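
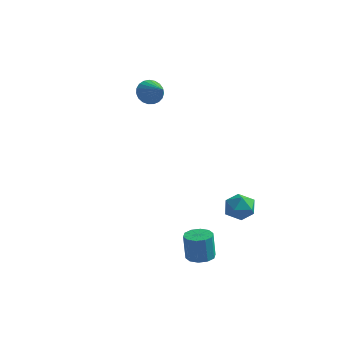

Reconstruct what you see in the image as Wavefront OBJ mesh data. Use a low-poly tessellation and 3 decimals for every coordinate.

v 1.844 3.023 -1.662
v 2.681 3.062 -1.867
v 1.659 2.018 -2.613
v 2.496 2.057 -2.818
v 2.254 1.747 -2.05
v 2.368 2.367 -1.463
v 1.972 2.713 -3.017
v 2.086 3.333 -2.43
v 2.76 2.87 -2.704
v 2.934 2.273 -2.107
v 1.406 2.807 -2.373
v 1.58 2.21 -1.776
v 2.565 -2.31 -3.013
v 3.115 -1.896 -2.96
v 3.024 -1.956 -1.554
v 2.475 -2.37 -1.607
v 2.766 -1.651 -2.972
v 2.675 -1.711 -1.566
v 2.34 -1.658 -3
v 2.249 -1.718 -1.594
v 2.001 -1.914 -3.033
v 1.91 -1.974 -1.627
v 1.877 -2.321 -3.058
v 1.786 -2.381 -1.652
v 2.016 -2.724 -3.066
v 1.925 -2.784 -1.66
v 2.365 -2.969 -3.054
v 2.274 -3.029 -1.648
v 2.791 -2.962 -3.026
v 2.7 -3.022 -1.62
v 3.13 -2.706 -2.993
v 3.039 -2.766 -1.587
v 3.254 -2.299 -2.968
v 3.163 -2.359 -1.562
v -3.584 4.186 3.588
v -3.154 4.297 2.96
v -2.516 3.574 4.212
v -3.098 4.564 3.127
v -3.127 4.766 3.373
v -3.234 4.868 3.657
v -3.403 4.852 3.929
v -3.602 4.72 4.142
v -3.799 4.496 4.259
v -3.958 4.218 4.26
v -4.053 3.935 4.145
v -4.067 3.695 3.934
v -3.997 3.54 3.663
v -3.856 3.496 3.378
v -3.668 3.572 3.131
v -3.466 3.754 2.962
v -3.284 4.01 2.901
f 1 12 6
f 1 6 2
f 1 2 8
f 1 8 11
f 1 11 12
f 2 6 10
f 6 12 5
f 12 11 3
f 11 8 7
f 8 2 9
f 4 10 5
f 4 5 3
f 4 3 7
f 4 7 9
f 4 9 10
f 5 10 6
f 3 5 12
f 7 3 11
f 9 7 8
f 10 9 2
f 14 13 17
f 14 17 15
f 15 17 18
f 15 18 16
f 17 13 19
f 17 19 18
f 18 19 20
f 18 20 16
f 19 13 21
f 19 21 20
f 20 21 22
f 20 22 16
f 21 13 23
f 21 23 22
f 22 23 24
f 22 24 16
f 23 13 25
f 23 25 24
f 24 25 26
f 24 26 16
f 25 13 27
f 25 27 26
f 26 27 28
f 26 28 16
f 27 13 29
f 27 29 28
f 28 29 30
f 28 30 16
f 29 13 31
f 29 31 30
f 30 31 32
f 30 32 16
f 31 13 33
f 31 33 32
f 32 33 34
f 32 34 16
f 33 13 14
f 33 14 34
f 34 14 15
f 34 15 16
f 36 35 38
f 36 38 37
f 38 35 39
f 38 39 37
f 39 35 40
f 39 40 37
f 40 35 41
f 40 41 37
f 41 35 42
f 41 42 37
f 42 35 43
f 42 43 37
f 43 35 44
f 43 44 37
f 44 35 45
f 44 45 37
f 45 35 46
f 45 46 37
f 46 35 47
f 46 47 37
f 47 35 48
f 47 48 37
f 48 35 49
f 48 49 37
f 49 35 50
f 49 50 37
f 50 35 51
f 50 51 37
f 51 35 36
f 51 36 37



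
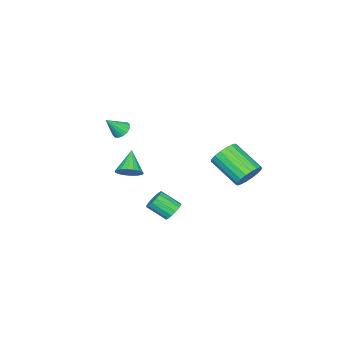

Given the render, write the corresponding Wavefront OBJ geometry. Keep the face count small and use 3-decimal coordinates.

v 3.791 0.735 0.234
v 4.209 0.195 0.335
v 2.909 0.225 1.166
v 4.309 0.399 0.541
v 4.307 0.669 0.687
v 4.203 0.952 0.743
v 4.017 1.192 0.699
v 3.786 1.342 0.562
v 3.556 1.371 0.36
v 3.373 1.274 0.134
v 3.272 1.071 -0.073
v 3.274 0.801 -0.219
v 3.379 0.517 -0.275
v 3.565 0.277 -0.23
v 3.796 0.127 -0.093
v 4.025 0.098 0.108
v -2.883 3.124 -2.549
v -2.065 3.166 -2.323
v -2.258 1.478 -1.306
v -3.077 1.436 -1.531
v -2.238 3.354 -2.045
v -2.432 1.666 -1.028
v -2.54 3.496 -1.866
v -2.733 1.808 -0.849
v -2.909 3.565 -1.822
v -3.103 1.877 -0.805
v -3.273 3.546 -1.922
v -3.467 1.858 -0.905
v -3.56 3.444 -2.147
v -3.754 1.756 -1.129
v -3.713 3.278 -2.45
v -3.907 1.59 -1.433
v -3.702 3.082 -2.774
v -3.895 1.394 -1.757
v -3.528 2.894 -3.052
v -3.722 1.206 -2.035
v -3.227 2.752 -3.231
v -3.42 1.064 -2.214
v -2.857 2.683 -3.275
v -3.051 0.995 -2.258
v -2.493 2.702 -3.175
v -2.687 1.014 -2.158
v -2.206 2.804 -2.951
v -2.4 1.116 -1.933
v -2.053 2.97 -2.647
v -2.247 1.282 -1.63
v 1.695 -1.335 1.451
v 2.094 -1.44 1.088
v 2.385 -1.745 2.329
v 2.142 -1.173 1.175
v 2.07 -0.95 1.336
v 1.898 -0.829 1.528
v 1.671 -0.845 1.699
v 1.45 -0.991 1.804
v 1.295 -1.23 1.814
v 1.248 -1.497 1.727
v 1.32 -1.72 1.566
v 1.492 -1.84 1.374
v 1.719 -1.825 1.203
v 1.94 -1.679 1.098
v 0.598 1 -4.12
v 0.843 0.716 -4.601
v 1.207 -0.224 -3.862
v 0.962 0.06 -3.38
v 1.075 0.897 -4.486
v 1.439 -0.043 -3.746
v 1.179 1.105 -4.272
v 1.543 0.165 -3.533
v 1.128 1.285 -4.018
v 1.492 0.345 -3.279
v 0.934 1.389 -3.791
v 1.298 0.449 -3.052
v 0.651 1.388 -3.652
v 1.014 0.448 -2.913
v 0.353 1.284 -3.638
v 0.717 0.344 -2.899
v 0.121 1.103 -3.754
v 0.485 0.163 -3.014
v 0.017 0.895 -3.967
v 0.381 -0.045 -3.228
v 0.068 0.715 -4.221
v 0.432 -0.225 -3.482
v 0.262 0.611 -4.448
v 0.626 -0.329 -3.709
v 0.546 0.612 -4.587
v 0.909 -0.328 -3.848
f 2 1 4
f 2 4 3
f 4 1 5
f 4 5 3
f 5 1 6
f 5 6 3
f 6 1 7
f 6 7 3
f 7 1 8
f 7 8 3
f 8 1 9
f 8 9 3
f 9 1 10
f 9 10 3
f 10 1 11
f 10 11 3
f 11 1 12
f 11 12 3
f 12 1 13
f 12 13 3
f 13 1 14
f 13 14 3
f 14 1 15
f 14 15 3
f 15 1 16
f 15 16 3
f 16 1 2
f 16 2 3
f 18 17 21
f 18 21 19
f 19 21 22
f 19 22 20
f 21 17 23
f 21 23 22
f 22 23 24
f 22 24 20
f 23 17 25
f 23 25 24
f 24 25 26
f 24 26 20
f 25 17 27
f 25 27 26
f 26 27 28
f 26 28 20
f 27 17 29
f 27 29 28
f 28 29 30
f 28 30 20
f 29 17 31
f 29 31 30
f 30 31 32
f 30 32 20
f 31 17 33
f 31 33 32
f 32 33 34
f 32 34 20
f 33 17 35
f 33 35 34
f 34 35 36
f 34 36 20
f 35 17 37
f 35 37 36
f 36 37 38
f 36 38 20
f 37 17 39
f 37 39 38
f 38 39 40
f 38 40 20
f 39 17 41
f 39 41 40
f 40 41 42
f 40 42 20
f 41 17 43
f 41 43 42
f 42 43 44
f 42 44 20
f 43 17 45
f 43 45 44
f 44 45 46
f 44 46 20
f 45 17 18
f 45 18 46
f 46 18 19
f 46 19 20
f 48 47 50
f 48 50 49
f 50 47 51
f 50 51 49
f 51 47 52
f 51 52 49
f 52 47 53
f 52 53 49
f 53 47 54
f 53 54 49
f 54 47 55
f 54 55 49
f 55 47 56
f 55 56 49
f 56 47 57
f 56 57 49
f 57 47 58
f 57 58 49
f 58 47 59
f 58 59 49
f 59 47 60
f 59 60 49
f 60 47 48
f 60 48 49
f 62 61 65
f 62 65 63
f 63 65 66
f 63 66 64
f 65 61 67
f 65 67 66
f 66 67 68
f 66 68 64
f 67 61 69
f 67 69 68
f 68 69 70
f 68 70 64
f 69 61 71
f 69 71 70
f 70 71 72
f 70 72 64
f 71 61 73
f 71 73 72
f 72 73 74
f 72 74 64
f 73 61 75
f 73 75 74
f 74 75 76
f 74 76 64
f 75 61 77
f 75 77 76
f 76 77 78
f 76 78 64
f 77 61 79
f 77 79 78
f 78 79 80
f 78 80 64
f 79 61 81
f 79 81 80
f 80 81 82
f 80 82 64
f 81 61 83
f 81 83 82
f 82 83 84
f 82 84 64
f 83 61 85
f 83 85 84
f 84 85 86
f 84 86 64
f 85 61 62
f 85 62 86
f 86 62 63
f 86 63 64



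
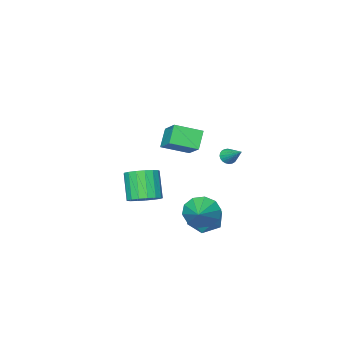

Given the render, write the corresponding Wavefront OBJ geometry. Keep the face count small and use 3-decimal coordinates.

v -1.442 1.534 -4.164
v -0.42 1.233 -4.356
v -1.52 0.407 -2.824
v -0.498 0.106 -3.016
v -0.708 1.097 -2.633
v -0.659 1.794 -3.461
v -1.281 -0.154 -3.719
v -1.232 0.543 -4.547
v -0.32 0.19 -4.081
v 0.034 0.963 -3.411
v -1.974 0.677 -3.769
v -1.62 1.45 -3.099
v 0.978 -0.039 3.255
v 1.462 1.22 4.152
v -0.236 0.795 2.74
v 0.248 2.053 3.638
v 1.652 0.367 2.322
v 2.136 1.625 3.22
v 0.438 1.2 1.808
v 0.922 2.459 2.705
v -0.027 1.645 -2.478
v 0.65 1.328 -3.172
v 1.167 2.715 -1.802
v 0.342 1.823 -3.412
v -0.107 2.25 -3.295
v -0.526 2.445 -2.866
v -0.753 2.335 -2.288
v -0.704 1.961 -1.783
v -0.395 1.466 -1.544
v 0.054 1.039 -1.661
v 0.472 0.844 -2.09
v 0.7 0.954 -2.667
v 0.351 -2.447 -3.075
v 1.256 -2.421 -2.755
v 0.734 -3.287 -1.206
v -0.171 -3.313 -1.525
v 1.072 -2.03 -2.598
v 0.551 -2.896 -1.049
v 0.724 -1.734 -2.55
v 0.202 -2.601 -1.001
v 0.29 -1.602 -2.623
v -0.232 -2.468 -1.074
v -0.131 -1.663 -2.798
v -0.652 -2.53 -1.249
v -0.44 -1.904 -3.037
v -0.962 -2.771 -1.488
v -0.569 -2.269 -3.285
v -1.09 -3.136 -1.736
v -0.487 -2.675 -3.484
v -1.008 -3.542 -1.935
v -0.213 -3.029 -3.59
v -0.734 -3.895 -2.041
v 0.19 -3.249 -3.577
v -0.331 -4.115 -2.028
v 0.63 -3.285 -3.45
v 0.109 -4.152 -1.9
v 1.006 -3.13 -3.236
v 0.485 -3.996 -1.687
v 1.232 -2.817 -2.985
v 0.71 -3.684 -1.436
v -2.321 1.127 0.634
v -1.851 0.971 0.754
v -2.139 2.313 1.466
v -1.815 1.08 0.591
v -1.857 1.196 0.434
v -1.97 1.301 0.309
v -2.136 1.38 0.232
v -2.33 1.421 0.217
v -2.523 1.416 0.266
v -2.685 1.368 0.37
v -2.792 1.283 0.515
v -2.827 1.174 0.678
v -2.785 1.058 0.834
v -2.673 0.953 0.96
v -2.507 0.874 1.036
v -2.313 0.833 1.051
v -2.12 0.838 1.003
v -1.957 0.886 0.898
f 1 12 6
f 1 6 2
f 1 2 8
f 1 8 11
f 1 11 12
f 2 6 10
f 6 12 5
f 12 11 3
f 11 8 7
f 8 2 9
f 4 10 5
f 4 5 3
f 4 3 7
f 4 7 9
f 4 9 10
f 5 10 6
f 3 5 12
f 7 3 11
f 9 7 8
f 10 9 2
f 14 16 13
f 17 14 13
f 13 16 15
f 15 17 13
f 14 20 16
f 18 14 17
f 18 20 14
f 16 20 15
f 19 17 15
f 15 20 19
f 19 18 17
f 20 18 19
f 22 21 24
f 22 24 23
f 24 21 25
f 24 25 23
f 25 21 26
f 25 26 23
f 26 21 27
f 26 27 23
f 27 21 28
f 27 28 23
f 28 21 29
f 28 29 23
f 29 21 30
f 29 30 23
f 30 21 31
f 30 31 23
f 31 21 32
f 31 32 23
f 32 21 22
f 32 22 23
f 34 33 37
f 34 37 35
f 35 37 38
f 35 38 36
f 37 33 39
f 37 39 38
f 38 39 40
f 38 40 36
f 39 33 41
f 39 41 40
f 40 41 42
f 40 42 36
f 41 33 43
f 41 43 42
f 42 43 44
f 42 44 36
f 43 33 45
f 43 45 44
f 44 45 46
f 44 46 36
f 45 33 47
f 45 47 46
f 46 47 48
f 46 48 36
f 47 33 49
f 47 49 48
f 48 49 50
f 48 50 36
f 49 33 51
f 49 51 50
f 50 51 52
f 50 52 36
f 51 33 53
f 51 53 52
f 52 53 54
f 52 54 36
f 53 33 55
f 53 55 54
f 54 55 56
f 54 56 36
f 55 33 57
f 55 57 56
f 56 57 58
f 56 58 36
f 57 33 59
f 57 59 58
f 58 59 60
f 58 60 36
f 59 33 34
f 59 34 60
f 60 34 35
f 60 35 36
f 62 61 64
f 62 64 63
f 64 61 65
f 64 65 63
f 65 61 66
f 65 66 63
f 66 61 67
f 66 67 63
f 67 61 68
f 67 68 63
f 68 61 69
f 68 69 63
f 69 61 70
f 69 70 63
f 70 61 71
f 70 71 63
f 71 61 72
f 71 72 63
f 72 61 73
f 72 73 63
f 73 61 74
f 73 74 63
f 74 61 75
f 74 75 63
f 75 61 76
f 75 76 63
f 76 61 77
f 76 77 63
f 77 61 78
f 77 78 63
f 78 61 62
f 78 62 63



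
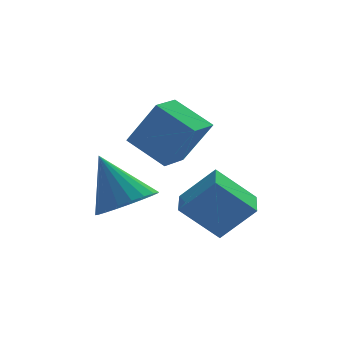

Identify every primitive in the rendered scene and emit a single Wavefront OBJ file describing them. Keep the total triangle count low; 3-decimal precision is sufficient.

v -0.084 -1.279 -1.664
v 0.969 -1.551 -0.517
v 0.15 -0.034 -1.584
v 1.203 -0.305 -0.438
v 1.137 -1.435 -2.822
v 2.19 -1.706 -1.676
v 1.371 -0.189 -2.743
v 2.424 -0.461 -1.596
v -1.374 0.342 -1.945
v -0.635 -0.156 -1.371
v -2.126 1.218 -0.215
v -0.432 0.221 -1.474
v -0.392 0.619 -1.659
v -0.522 0.97 -1.893
v -0.799 1.211 -2.136
v -1.175 1.303 -2.346
v -1.586 1.228 -2.486
v -1.961 1 -2.533
v -2.233 0.658 -2.479
v -2.358 0.261 -2.332
v -2.312 -0.121 -2.118
v -2.104 -0.424 -1.874
v -1.77 -0.594 -1.643
v -1.367 -0.603 -1.463
v -0.966 -0.448 -1.367
v -0.35 -0.386 -0.185
v -1.371 0.483 0.632
v 0.361 0.538 -0.279
v -0.659 1.407 0.538
v 0.479 -0.867 1.362
v -0.541 0.002 2.179
v 1.191 0.057 1.268
v 0.17 0.926 2.085
f 2 4 1
f 5 2 1
f 1 4 3
f 3 5 1
f 2 8 4
f 6 2 5
f 6 8 2
f 4 8 3
f 7 5 3
f 3 8 7
f 7 6 5
f 8 6 7
f 10 9 12
f 10 12 11
f 12 9 13
f 12 13 11
f 13 9 14
f 13 14 11
f 14 9 15
f 14 15 11
f 15 9 16
f 15 16 11
f 16 9 17
f 16 17 11
f 17 9 18
f 17 18 11
f 18 9 19
f 18 19 11
f 19 9 20
f 19 20 11
f 20 9 21
f 20 21 11
f 21 9 22
f 21 22 11
f 22 9 23
f 22 23 11
f 23 9 24
f 23 24 11
f 24 9 25
f 24 25 11
f 25 9 10
f 25 10 11
f 27 29 26
f 30 27 26
f 26 29 28
f 28 30 26
f 27 33 29
f 31 27 30
f 31 33 27
f 29 33 28
f 32 30 28
f 28 33 32
f 32 31 30
f 33 31 32



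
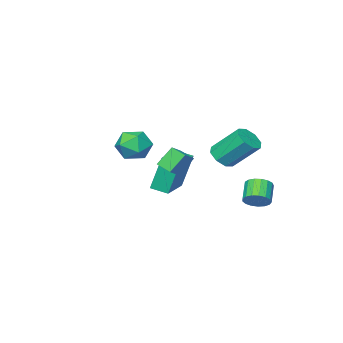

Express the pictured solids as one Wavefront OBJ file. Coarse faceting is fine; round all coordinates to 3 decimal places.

v -1.277 2.443 3.064
v -0.6 2.829 3.066
v -1.285 4.023 4.419
v -1.963 3.637 4.416
v -0.989 3.053 2.672
v -1.674 4.246 4.025
v -1.547 2.919 2.507
v -2.232 4.113 3.86
v -1.947 2.506 2.669
v -2.632 3.7 4.021
v -1.955 2.057 3.061
v -2.64 3.251 4.414
v -1.566 1.834 3.455
v -2.251 3.027 4.808
v -1.008 1.967 3.62
v -1.693 3.161 4.973
v -0.608 2.38 3.459
v -1.293 3.574 4.811
v 2.591 3.032 3.399
v 1.918 3.281 4.361
v 2.458 3.817 3.103
v 1.785 4.066 4.064
v 3.355 3.334 3.856
v 2.682 3.583 4.817
v 3.222 4.119 3.559
v 2.549 4.368 4.521
v 0.573 -1.584 2.655
v 1.142 -2.351 3.069
v -0.762 -2.609 2.591
v -0.193 -3.376 3.005
v -0.45 -2.549 3.582
v 0.375 -1.915 3.622
v 0.005 -3.045 2.038
v 0.83 -2.411 2.078
v 0.791 -3.254 2.688
v 0.51 -2.947 3.642
v -0.13 -2.013 2.018
v -0.411 -1.706 2.972
v -3.015 -2.692 -0.713
v -3.47 -2.318 1.345
v -1.22 -1.561 -0.522
v -1.675 -1.187 1.536
v -2.525 -3.513 -0.456
v -2.98 -3.139 1.602
v -0.73 -2.382 -0.265
v -1.185 -2.008 1.793
v -2.206 3.922 0.369
v -1.641 3.792 0.761
v -2.309 3.188 1.524
v -2.874 3.318 1.131
v -1.76 4.08 0.885
v -2.428 3.476 1.647
v -1.981 4.331 0.89
v -2.649 3.727 1.653
v -2.254 4.489 0.776
v -2.922 3.885 1.539
v -2.515 4.517 0.569
v -3.184 3.913 1.331
v -2.706 4.409 0.316
v -3.375 3.805 1.078
v -2.782 4.189 0.075
v -3.451 3.585 0.837
v -2.726 3.908 -0.099
v -3.395 3.304 0.663
v -2.551 3.63 -0.165
v -3.22 3.026 0.597
v -2.297 3.419 -0.109
v -2.965 2.815 0.653
v -2.022 3.323 0.056
v -2.69 2.719 0.818
v -1.789 3.365 0.293
v -2.457 2.761 1.056
v -1.651 3.534 0.548
v -2.32 2.93 1.31
f 2 1 5
f 2 5 3
f 3 5 6
f 3 6 4
f 5 1 7
f 5 7 6
f 6 7 8
f 6 8 4
f 7 1 9
f 7 9 8
f 8 9 10
f 8 10 4
f 9 1 11
f 9 11 10
f 10 11 12
f 10 12 4
f 11 1 13
f 11 13 12
f 12 13 14
f 12 14 4
f 13 1 15
f 13 15 14
f 14 15 16
f 14 16 4
f 15 1 17
f 15 17 16
f 16 17 18
f 16 18 4
f 17 1 2
f 17 2 18
f 18 2 3
f 18 3 4
f 20 22 19
f 23 20 19
f 19 22 21
f 21 23 19
f 20 26 22
f 24 20 23
f 24 26 20
f 22 26 21
f 25 23 21
f 21 26 25
f 25 24 23
f 26 24 25
f 27 38 32
f 27 32 28
f 27 28 34
f 27 34 37
f 27 37 38
f 28 32 36
f 32 38 31
f 38 37 29
f 37 34 33
f 34 28 35
f 30 36 31
f 30 31 29
f 30 29 33
f 30 33 35
f 30 35 36
f 31 36 32
f 29 31 38
f 33 29 37
f 35 33 34
f 36 35 28
f 40 42 39
f 43 40 39
f 39 42 41
f 41 43 39
f 40 46 42
f 44 40 43
f 44 46 40
f 42 46 41
f 45 43 41
f 41 46 45
f 45 44 43
f 46 44 45
f 48 47 51
f 48 51 49
f 49 51 52
f 49 52 50
f 51 47 53
f 51 53 52
f 52 53 54
f 52 54 50
f 53 47 55
f 53 55 54
f 54 55 56
f 54 56 50
f 55 47 57
f 55 57 56
f 56 57 58
f 56 58 50
f 57 47 59
f 57 59 58
f 58 59 60
f 58 60 50
f 59 47 61
f 59 61 60
f 60 61 62
f 60 62 50
f 61 47 63
f 61 63 62
f 62 63 64
f 62 64 50
f 63 47 65
f 63 65 64
f 64 65 66
f 64 66 50
f 65 47 67
f 65 67 66
f 66 67 68
f 66 68 50
f 67 47 69
f 67 69 68
f 68 69 70
f 68 70 50
f 69 47 71
f 69 71 70
f 70 71 72
f 70 72 50
f 71 47 73
f 71 73 72
f 72 73 74
f 72 74 50
f 73 47 48
f 73 48 74
f 74 48 49
f 74 49 50



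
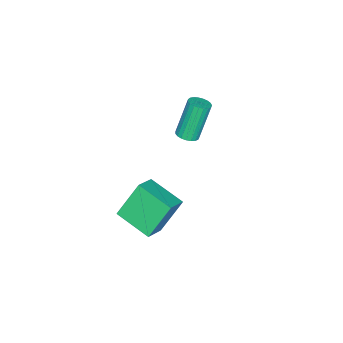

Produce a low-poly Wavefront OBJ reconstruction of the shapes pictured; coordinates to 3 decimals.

v 2.872 -0.768 -1.026
v 3.872 -0.79 -0.478
v 3.166 0.86 -1.497
v 4.166 0.838 -0.949
v 3.694 -1.358 -2.551
v 4.694 -1.38 -2.003
v 3.988 0.27 -3.022
v 4.988 0.248 -2.474
v -0.774 -1.014 -1.444
v -0.284 -1.041 -1.244
v -0.996 -0.812 0.525
v -1.486 -0.786 0.324
v -0.307 -0.825 -1.281
v -1.019 -0.596 0.488
v -0.411 -0.641 -1.346
v -1.122 -0.413 0.422
v -0.577 -0.523 -1.428
v -1.288 -0.294 0.34
v -0.777 -0.489 -1.513
v -1.489 -0.26 0.255
v -0.977 -0.546 -1.587
v -1.689 -0.317 0.182
v -1.142 -0.684 -1.635
v -1.854 -0.455 0.134
v -1.243 -0.879 -1.651
v -1.955 -0.651 0.118
v -1.263 -1.098 -1.63
v -1.975 -0.869 0.138
v -1.199 -1.302 -1.578
v -1.91 -1.073 0.191
v -1.061 -1.456 -1.503
v -1.773 -1.228 0.266
v -0.873 -1.534 -1.417
v -1.585 -1.306 0.352
v -0.669 -1.522 -1.336
v -1.38 -1.294 0.432
v -0.482 -1.423 -1.274
v -1.194 -1.194 0.494
v -0.346 -1.252 -1.241
v -1.058 -1.024 0.527
f 2 4 1
f 5 2 1
f 1 4 3
f 3 5 1
f 2 8 4
f 6 2 5
f 6 8 2
f 4 8 3
f 7 5 3
f 3 8 7
f 7 6 5
f 8 6 7
f 10 9 13
f 10 13 11
f 11 13 14
f 11 14 12
f 13 9 15
f 13 15 14
f 14 15 16
f 14 16 12
f 15 9 17
f 15 17 16
f 16 17 18
f 16 18 12
f 17 9 19
f 17 19 18
f 18 19 20
f 18 20 12
f 19 9 21
f 19 21 20
f 20 21 22
f 20 22 12
f 21 9 23
f 21 23 22
f 22 23 24
f 22 24 12
f 23 9 25
f 23 25 24
f 24 25 26
f 24 26 12
f 25 9 27
f 25 27 26
f 26 27 28
f 26 28 12
f 27 9 29
f 27 29 28
f 28 29 30
f 28 30 12
f 29 9 31
f 29 31 30
f 30 31 32
f 30 32 12
f 31 9 33
f 31 33 32
f 32 33 34
f 32 34 12
f 33 9 35
f 33 35 34
f 34 35 36
f 34 36 12
f 35 9 37
f 35 37 36
f 36 37 38
f 36 38 12
f 37 9 39
f 37 39 38
f 38 39 40
f 38 40 12
f 39 9 10
f 39 10 40
f 40 10 11
f 40 11 12



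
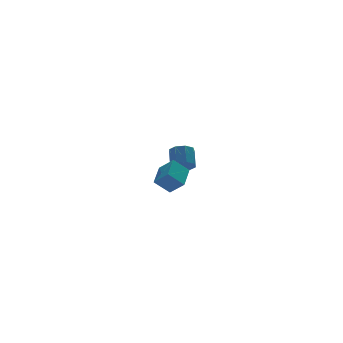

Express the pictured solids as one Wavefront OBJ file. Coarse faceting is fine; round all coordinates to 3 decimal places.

v -4.19 -4.161 1.818
v -5.018 -3.924 2.611
v -3.345 -3.051 2.369
v -4.172 -2.814 3.162
v -3.708 -4.886 2.538
v -4.535 -4.649 3.331
v -2.862 -3.776 3.089
v -3.69 -3.539 3.882
v 0.057 2.916 0.765
v 0.604 3.18 0.308
v 0.969 4.068 1.257
v 0.423 3.804 1.715
v 0.1 3.462 0.238
v 0.465 4.35 1.188
v -0.429 3.424 0.478
v -0.063 4.312 1.427
v -0.673 3.089 0.886
v -0.307 3.976 1.835
v -0.489 2.652 1.223
v -0.124 3.54 2.172
v 0.015 2.37 1.292
v 0.38 3.258 2.242
v 0.543 2.408 1.053
v 0.909 3.296 2.002
v 0.787 2.744 0.645
v 1.153 3.631 1.594
f 2 4 1
f 5 2 1
f 1 4 3
f 3 5 1
f 2 8 4
f 6 2 5
f 6 8 2
f 4 8 3
f 7 5 3
f 3 8 7
f 7 6 5
f 8 6 7
f 10 9 13
f 10 13 11
f 11 13 14
f 11 14 12
f 13 9 15
f 13 15 14
f 14 15 16
f 14 16 12
f 15 9 17
f 15 17 16
f 16 17 18
f 16 18 12
f 17 9 19
f 17 19 18
f 18 19 20
f 18 20 12
f 19 9 21
f 19 21 20
f 20 21 22
f 20 22 12
f 21 9 23
f 21 23 22
f 22 23 24
f 22 24 12
f 23 9 25
f 23 25 24
f 24 25 26
f 24 26 12
f 25 9 10
f 25 10 26
f 26 10 11
f 26 11 12



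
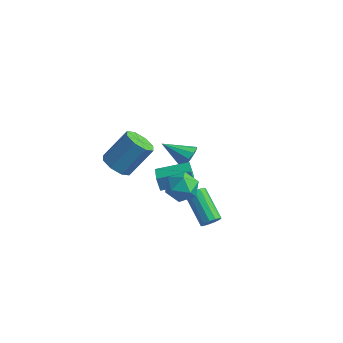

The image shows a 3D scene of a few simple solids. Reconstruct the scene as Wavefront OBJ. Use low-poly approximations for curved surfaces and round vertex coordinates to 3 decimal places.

v 3.883 -1.723 -1.222
v 4.182 -1.786 -0.752
v 2.736 -1.02 0.271
v 2.437 -0.957 -0.198
v 4.253 -1.5 -0.865
v 2.807 -0.734 0.158
v 4.207 -1.285 -1.092
v 2.761 -0.519 -0.068
v 4.058 -1.209 -1.359
v 2.612 -0.443 -0.336
v 3.853 -1.296 -1.583
v 2.408 -0.53 -0.56
v 3.658 -1.519 -1.692
v 2.212 -0.753 -0.669
v 3.534 -1.806 -1.652
v 2.088 -1.04 -0.629
v 3.521 -2.067 -1.475
v 2.075 -1.301 -0.452
v 3.623 -2.219 -1.218
v 2.177 -1.453 -0.194
v 3.807 -2.213 -0.962
v 2.361 -1.447 0.062
v 4.015 -2.052 -0.788
v 2.57 -1.286 0.235
v 3.237 -2.425 2.135
v 3.865 -3.075 1.991
v 2.455 -3.365 2.969
v 3.083 -4.015 2.825
v 3.288 -3.286 3.338
v 3.772 -2.705 2.823
v 2.548 -3.735 2.137
v 3.032 -3.154 1.622
v 3.439 -3.884 1.993
v 3.896 -3.607 2.735
v 2.424 -2.833 2.225
v 2.881 -2.556 2.967
v -2.415 -0.898 -0.706
v -1.968 -0.39 -1.298
v -1.257 0.747 0.213
v -1.705 0.238 0.806
v -2.604 -0.155 -1.176
v -1.893 0.982 0.335
v -3.129 -0.355 -0.779
v -2.419 0.782 0.733
v -3.236 -0.874 -0.338
v -2.526 0.263 1.173
v -2.863 -1.407 -0.113
v -2.152 -0.27 1.398
v -2.227 -1.642 -0.235
v -1.516 -0.505 1.276
v -1.701 -1.442 -0.633
v -0.991 -0.305 0.879
v -1.594 -0.923 -1.073
v -0.884 0.214 0.438
v -0.987 3.691 -2.952
v -0.595 3.596 -2.273
v -2.453 3.249 -2.168
v -0.747 4.059 -2.296
v -0.99 4.382 -2.569
v -1.233 4.441 -2.989
v -1.381 4.213 -3.395
v -1.379 3.786 -3.631
v -1.227 3.322 -3.608
v -0.984 2.999 -3.335
v -0.741 2.941 -2.915
v -0.593 3.168 -2.509
v 0.348 -1.074 -0.341
v 0.089 -1.04 0.447
v 1.647 0.052 0.038
v 1.388 0.086 0.826
v 1.012 -1.926 -0.086
v 0.753 -1.892 0.702
v 2.311 -0.8 0.293
v 2.052 -0.766 1.081
f 2 1 5
f 2 5 3
f 3 5 6
f 3 6 4
f 5 1 7
f 5 7 6
f 6 7 8
f 6 8 4
f 7 1 9
f 7 9 8
f 8 9 10
f 8 10 4
f 9 1 11
f 9 11 10
f 10 11 12
f 10 12 4
f 11 1 13
f 11 13 12
f 12 13 14
f 12 14 4
f 13 1 15
f 13 15 14
f 14 15 16
f 14 16 4
f 15 1 17
f 15 17 16
f 16 17 18
f 16 18 4
f 17 1 19
f 17 19 18
f 18 19 20
f 18 20 4
f 19 1 21
f 19 21 20
f 20 21 22
f 20 22 4
f 21 1 23
f 21 23 22
f 22 23 24
f 22 24 4
f 23 1 2
f 23 2 24
f 24 2 3
f 24 3 4
f 25 36 30
f 25 30 26
f 25 26 32
f 25 32 35
f 25 35 36
f 26 30 34
f 30 36 29
f 36 35 27
f 35 32 31
f 32 26 33
f 28 34 29
f 28 29 27
f 28 27 31
f 28 31 33
f 28 33 34
f 29 34 30
f 27 29 36
f 31 27 35
f 33 31 32
f 34 33 26
f 38 37 41
f 38 41 39
f 39 41 42
f 39 42 40
f 41 37 43
f 41 43 42
f 42 43 44
f 42 44 40
f 43 37 45
f 43 45 44
f 44 45 46
f 44 46 40
f 45 37 47
f 45 47 46
f 46 47 48
f 46 48 40
f 47 37 49
f 47 49 48
f 48 49 50
f 48 50 40
f 49 37 51
f 49 51 50
f 50 51 52
f 50 52 40
f 51 37 53
f 51 53 52
f 52 53 54
f 52 54 40
f 53 37 38
f 53 38 54
f 54 38 39
f 54 39 40
f 56 55 58
f 56 58 57
f 58 55 59
f 58 59 57
f 59 55 60
f 59 60 57
f 60 55 61
f 60 61 57
f 61 55 62
f 61 62 57
f 62 55 63
f 62 63 57
f 63 55 64
f 63 64 57
f 64 55 65
f 64 65 57
f 65 55 66
f 65 66 57
f 66 55 56
f 66 56 57
f 68 70 67
f 71 68 67
f 67 70 69
f 69 71 67
f 68 74 70
f 72 68 71
f 72 74 68
f 70 74 69
f 73 71 69
f 69 74 73
f 73 72 71
f 74 72 73



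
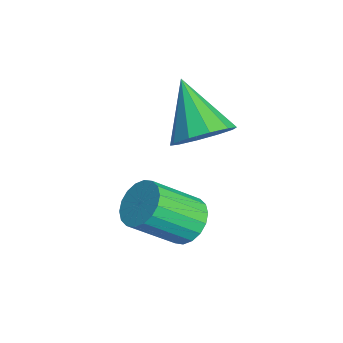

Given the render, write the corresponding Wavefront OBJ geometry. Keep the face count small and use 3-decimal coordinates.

v 0.383 -1.743 0.868
v 0.771 -1.231 1.424
v -0.923 -2.017 2.032
v 0.448 -0.938 1.131
v 0.101 -0.952 0.737
v -0.139 -1.269 0.394
v -0.179 -1.767 0.231
v -0.005 -2.256 0.312
v 0.318 -2.549 0.606
v 0.665 -2.534 0.999
v 0.905 -2.218 1.343
v 0.945 -1.72 1.505
v 1.314 -2.331 -1.487
v 1.83 -1.992 -1.157
v 1.942 -3.19 -0.103
v 1.426 -3.529 -0.433
v 1.575 -1.888 -1.012
v 1.687 -3.086 0.043
v 1.268 -1.872 -0.961
v 1.38 -3.07 0.094
v 0.97 -1.947 -1.014
v 1.082 -3.145 0.041
v 0.74 -2.097 -1.161
v 0.853 -3.296 -0.106
v 0.624 -2.294 -1.372
v 0.737 -3.493 -0.318
v 0.645 -2.499 -1.606
v 0.757 -3.697 -0.552
v 0.798 -2.67 -1.817
v 0.91 -3.868 -0.763
v 1.053 -2.774 -1.963
v 1.165 -3.972 -0.908
v 1.36 -2.79 -2.014
v 1.472 -3.988 -0.959
v 1.658 -2.715 -1.961
v 1.77 -3.913 -0.906
v 1.887 -2.564 -1.814
v 2 -3.763 -0.759
v 2.003 -2.367 -1.602
v 2.116 -3.566 -0.548
v 1.983 -2.163 -1.368
v 2.095 -3.361 -0.314
f 2 1 4
f 2 4 3
f 4 1 5
f 4 5 3
f 5 1 6
f 5 6 3
f 6 1 7
f 6 7 3
f 7 1 8
f 7 8 3
f 8 1 9
f 8 9 3
f 9 1 10
f 9 10 3
f 10 1 11
f 10 11 3
f 11 1 12
f 11 12 3
f 12 1 2
f 12 2 3
f 14 13 17
f 14 17 15
f 15 17 18
f 15 18 16
f 17 13 19
f 17 19 18
f 18 19 20
f 18 20 16
f 19 13 21
f 19 21 20
f 20 21 22
f 20 22 16
f 21 13 23
f 21 23 22
f 22 23 24
f 22 24 16
f 23 13 25
f 23 25 24
f 24 25 26
f 24 26 16
f 25 13 27
f 25 27 26
f 26 27 28
f 26 28 16
f 27 13 29
f 27 29 28
f 28 29 30
f 28 30 16
f 29 13 31
f 29 31 30
f 30 31 32
f 30 32 16
f 31 13 33
f 31 33 32
f 32 33 34
f 32 34 16
f 33 13 35
f 33 35 34
f 34 35 36
f 34 36 16
f 35 13 37
f 35 37 36
f 36 37 38
f 36 38 16
f 37 13 39
f 37 39 38
f 38 39 40
f 38 40 16
f 39 13 41
f 39 41 40
f 40 41 42
f 40 42 16
f 41 13 14
f 41 14 42
f 42 14 15
f 42 15 16



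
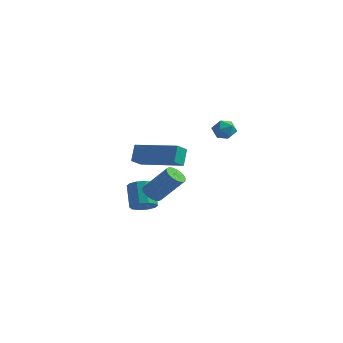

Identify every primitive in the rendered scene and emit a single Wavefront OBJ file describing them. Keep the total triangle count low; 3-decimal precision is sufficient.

v -0.91 4.509 2.731
v -0.321 4.274 2.823
v -1.319 3.606 3.037
v -0.73 3.371 3.129
v -0.955 3.831 3.515
v -0.702 4.389 3.325
v -0.938 3.491 2.535
v -0.685 4.049 2.345
v -0.338 3.644 2.702
v -0.348 3.855 3.307
v -1.292 4.025 2.553
v -1.302 4.236 3.158
v -1.869 -0.641 0.203
v -1.488 -0.961 -0.031
v -0.41 -0.639 1.282
v -0.791 -0.319 1.517
v -1.44 -0.741 -0.125
v -0.361 -0.418 1.188
v -1.476 -0.5 -0.154
v -0.397 -0.178 1.159
v -1.59 -0.288 -0.113
v -0.511 0.034 1.201
v -1.76 -0.146 -0.008
v -0.681 0.177 1.305
v -1.951 -0.101 0.138
v -0.872 0.221 1.451
v -2.126 -0.164 0.297
v -1.047 0.158 1.61
v -2.25 -0.321 0.438
v -1.172 0.001 1.751
v -2.299 -0.542 0.532
v -1.22 -0.219 1.845
v -2.263 -0.782 0.561
v -1.184 -0.46 1.874
v -2.149 -0.994 0.519
v -1.07 -0.672 1.833
v -1.979 -1.137 0.415
v -0.9 -0.814 1.728
v -1.788 -1.181 0.269
v -0.709 -0.859 1.582
v -1.613 -1.118 0.11
v -0.534 -0.796 1.423
v -1.355 -3.08 3.193
v -1.503 -2.576 3.961
v -1.306 -2.399 2.757
v -1.453 -1.896 3.525
v 0.793 -3.004 3.555
v 0.646 -2.501 4.323
v 0.843 -2.324 3.119
v 0.695 -1.82 3.887
v -2.556 -0.271 -0.902
v -2.134 -0.529 -0.48
v -2.723 0.154 0.525
v -3.144 0.411 0.102
v -1.976 -0.187 -0.62
v -2.565 0.496 0.385
v -2.04 0.123 -0.868
v -2.629 0.806 0.137
v -2.301 0.282 -1.129
v -2.889 0.965 -0.124
v -2.659 0.23 -1.303
v -3.248 0.913 -0.299
v -2.977 -0.014 -1.325
v -3.566 0.669 -0.32
v -3.135 -0.356 -1.185
v -3.724 0.327 -0.18
v -3.071 -0.666 -0.937
v -3.66 0.017 0.068
v -2.811 -0.825 -0.676
v -3.399 -0.142 0.329
v -2.452 -0.773 -0.501
v -3.041 -0.09 0.503
f 1 12 6
f 1 6 2
f 1 2 8
f 1 8 11
f 1 11 12
f 2 6 10
f 6 12 5
f 12 11 3
f 11 8 7
f 8 2 9
f 4 10 5
f 4 5 3
f 4 3 7
f 4 7 9
f 4 9 10
f 5 10 6
f 3 5 12
f 7 3 11
f 9 7 8
f 10 9 2
f 14 13 17
f 14 17 15
f 15 17 18
f 15 18 16
f 17 13 19
f 17 19 18
f 18 19 20
f 18 20 16
f 19 13 21
f 19 21 20
f 20 21 22
f 20 22 16
f 21 13 23
f 21 23 22
f 22 23 24
f 22 24 16
f 23 13 25
f 23 25 24
f 24 25 26
f 24 26 16
f 25 13 27
f 25 27 26
f 26 27 28
f 26 28 16
f 27 13 29
f 27 29 28
f 28 29 30
f 28 30 16
f 29 13 31
f 29 31 30
f 30 31 32
f 30 32 16
f 31 13 33
f 31 33 32
f 32 33 34
f 32 34 16
f 33 13 35
f 33 35 34
f 34 35 36
f 34 36 16
f 35 13 37
f 35 37 36
f 36 37 38
f 36 38 16
f 37 13 39
f 37 39 38
f 38 39 40
f 38 40 16
f 39 13 41
f 39 41 40
f 40 41 42
f 40 42 16
f 41 13 14
f 41 14 42
f 42 14 15
f 42 15 16
f 44 46 43
f 47 44 43
f 43 46 45
f 45 47 43
f 44 50 46
f 48 44 47
f 48 50 44
f 46 50 45
f 49 47 45
f 45 50 49
f 49 48 47
f 50 48 49
f 52 51 55
f 52 55 53
f 53 55 56
f 53 56 54
f 55 51 57
f 55 57 56
f 56 57 58
f 56 58 54
f 57 51 59
f 57 59 58
f 58 59 60
f 58 60 54
f 59 51 61
f 59 61 60
f 60 61 62
f 60 62 54
f 61 51 63
f 61 63 62
f 62 63 64
f 62 64 54
f 63 51 65
f 63 65 64
f 64 65 66
f 64 66 54
f 65 51 67
f 65 67 66
f 66 67 68
f 66 68 54
f 67 51 69
f 67 69 68
f 68 69 70
f 68 70 54
f 69 51 71
f 69 71 70
f 70 71 72
f 70 72 54
f 71 51 52
f 71 52 72
f 72 52 53
f 72 53 54



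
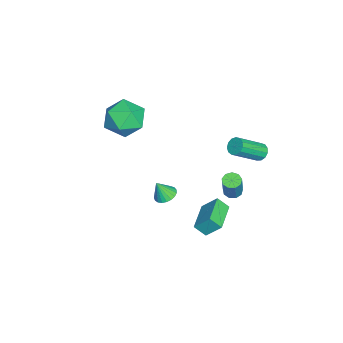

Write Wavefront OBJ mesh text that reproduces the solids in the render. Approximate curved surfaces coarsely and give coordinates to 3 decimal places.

v 3.07 -0.282 2.278
v 3.57 -0.554 2.088
v 3.21 -0.698 3.242
v 3.658 -0.335 2.17
v 3.644 -0.107 2.27
v 3.531 0.091 2.372
v 3.338 0.224 2.457
v 3.099 0.27 2.512
v 2.855 0.22 2.526
v 2.648 0.084 2.497
v 2.514 -0.116 2.43
v 2.476 -0.344 2.337
v 2.541 -0.562 2.234
v 2.698 -0.731 2.138
v 2.918 -0.822 2.066
v 3.165 -0.82 2.031
v 3.396 -0.725 2.039
v -3.512 -2.773 1.542
v -2.499 -2.485 2.198
v -3.601 -4.555 2.462
v -2.588 -4.267 3.118
v -3.655 -3.672 3.332
v -3.6 -2.57 2.763
v -2.5 -4.47 1.897
v -2.445 -3.368 1.328
v -1.873 -3.533 2.417
v -2.588 -3.04 3.304
v -3.512 -4 1.356
v -4.227 -3.507 2.243
v -4.043 3.369 -0.266
v -3.686 3.26 -0.671
v -2.741 2.081 0.482
v -3.097 2.191 0.886
v -3.572 3.503 -0.516
v -2.626 2.324 0.636
v -3.606 3.703 -0.283
v -2.661 2.525 0.87
v -3.78 3.798 -0.044
v -2.834 2.62 1.108
v -4.037 3.756 0.125
v -3.091 2.578 1.277
v -4.295 3.592 0.169
v -3.35 2.414 1.321
v -4.474 3.357 0.075
v -3.528 2.178 1.227
v -4.516 3.125 -0.127
v -3.57 1.947 1.025
v -4.407 2.972 -0.373
v -3.462 1.793 0.779
v -4.183 2.944 -0.586
v -3.238 1.766 0.567
v -3.914 3.051 -0.696
v -2.969 1.873 0.456
v -0.931 2.428 -0.74
v -0.515 2.657 -0.926
v 0.107 2.681 0.494
v -0.309 2.452 0.68
v -0.749 2.896 -0.827
v -0.128 2.92 0.593
v -1.068 2.916 -0.688
v -0.447 2.94 0.732
v -1.323 2.708 -0.573
v -0.702 2.732 0.847
v -1.394 2.368 -0.536
v -0.773 2.392 0.884
v -1.249 2.057 -0.595
v -0.627 2.081 0.825
v -0.954 1.919 -0.721
v -0.333 1.943 0.699
v -0.649 2.019 -0.856
v -0.027 2.043 0.563
v -0.475 2.311 -0.937
v 0.146 2.335 0.483
v 1.895 1.301 0.476
v 1.962 2.074 1.311
v 1.922 1.893 -0.075
v 1.989 2.667 0.759
v 3.571 1.193 0.441
v 3.638 1.967 1.275
v 3.598 1.786 -0.111
v 3.665 2.559 0.724
f 2 1 4
f 2 4 3
f 4 1 5
f 4 5 3
f 5 1 6
f 5 6 3
f 6 1 7
f 6 7 3
f 7 1 8
f 7 8 3
f 8 1 9
f 8 9 3
f 9 1 10
f 9 10 3
f 10 1 11
f 10 11 3
f 11 1 12
f 11 12 3
f 12 1 13
f 12 13 3
f 13 1 14
f 13 14 3
f 14 1 15
f 14 15 3
f 15 1 16
f 15 16 3
f 16 1 17
f 16 17 3
f 17 1 2
f 17 2 3
f 18 29 23
f 18 23 19
f 18 19 25
f 18 25 28
f 18 28 29
f 19 23 27
f 23 29 22
f 29 28 20
f 28 25 24
f 25 19 26
f 21 27 22
f 21 22 20
f 21 20 24
f 21 24 26
f 21 26 27
f 22 27 23
f 20 22 29
f 24 20 28
f 26 24 25
f 27 26 19
f 31 30 34
f 31 34 32
f 32 34 35
f 32 35 33
f 34 30 36
f 34 36 35
f 35 36 37
f 35 37 33
f 36 30 38
f 36 38 37
f 37 38 39
f 37 39 33
f 38 30 40
f 38 40 39
f 39 40 41
f 39 41 33
f 40 30 42
f 40 42 41
f 41 42 43
f 41 43 33
f 42 30 44
f 42 44 43
f 43 44 45
f 43 45 33
f 44 30 46
f 44 46 45
f 45 46 47
f 45 47 33
f 46 30 48
f 46 48 47
f 47 48 49
f 47 49 33
f 48 30 50
f 48 50 49
f 49 50 51
f 49 51 33
f 50 30 52
f 50 52 51
f 51 52 53
f 51 53 33
f 52 30 31
f 52 31 53
f 53 31 32
f 53 32 33
f 55 54 58
f 55 58 56
f 56 58 59
f 56 59 57
f 58 54 60
f 58 60 59
f 59 60 61
f 59 61 57
f 60 54 62
f 60 62 61
f 61 62 63
f 61 63 57
f 62 54 64
f 62 64 63
f 63 64 65
f 63 65 57
f 64 54 66
f 64 66 65
f 65 66 67
f 65 67 57
f 66 54 68
f 66 68 67
f 67 68 69
f 67 69 57
f 68 54 70
f 68 70 69
f 69 70 71
f 69 71 57
f 70 54 72
f 70 72 71
f 71 72 73
f 71 73 57
f 72 54 55
f 72 55 73
f 73 55 56
f 73 56 57
f 75 77 74
f 78 75 74
f 74 77 76
f 76 78 74
f 75 81 77
f 79 75 78
f 79 81 75
f 77 81 76
f 80 78 76
f 76 81 80
f 80 79 78
f 81 79 80



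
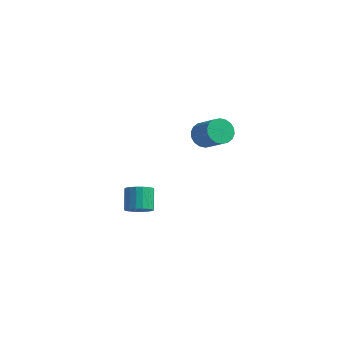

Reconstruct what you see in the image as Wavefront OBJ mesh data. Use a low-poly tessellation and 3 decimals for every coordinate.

v 1.503 2.896 2.641
v 2.037 3.151 2.074
v 3.312 2.699 3.071
v 2.777 2.444 3.639
v 1.985 3.45 2.277
v 3.259 2.998 3.274
v 1.837 3.64 2.551
v 3.111 3.187 3.549
v 1.623 3.682 2.844
v 2.897 3.229 3.841
v 1.385 3.568 3.096
v 2.66 3.116 4.094
v 1.171 3.322 3.259
v 2.445 2.869 4.256
v 1.022 2.991 3.299
v 2.296 2.538 4.296
v 0.968 2.641 3.209
v 2.243 2.189 4.206
v 1.021 2.342 3.006
v 2.295 1.89 4.003
v 1.169 2.153 2.731
v 2.443 1.7 3.729
v 1.383 2.111 2.439
v 2.657 1.658 3.436
v 1.62 2.224 2.186
v 2.895 1.772 3.184
v 1.835 2.471 2.024
v 3.109 2.018 3.021
v 1.984 2.802 1.984
v 3.258 2.349 2.981
v -1.958 1.86 -4.015
v -1.302 2.317 -4.04
v -1.846 3.157 -2.991
v -2.502 2.7 -2.965
v -1.517 2.473 -4.277
v -2.06 3.313 -3.228
v -1.819 2.509 -4.462
v -2.363 3.349 -3.412
v -2.149 2.415 -4.558
v -2.693 3.255 -3.509
v -2.441 2.212 -4.547
v -2.985 3.052 -3.497
v -2.637 1.939 -4.43
v -3.181 2.779 -3.38
v -2.699 1.65 -4.231
v -3.243 2.49 -3.181
v -2.614 1.403 -3.989
v -3.158 2.243 -2.94
v -2.4 1.247 -3.752
v -2.943 2.087 -2.703
v -2.097 1.211 -3.568
v -2.641 2.051 -2.518
v -1.767 1.305 -3.471
v -2.311 2.145 -2.422
v -1.475 1.508 -3.483
v -2.019 2.348 -2.433
v -1.279 1.781 -3.6
v -1.823 2.621 -2.55
v -1.217 2.07 -3.799
v -1.761 2.91 -2.749
f 2 1 5
f 2 5 3
f 3 5 6
f 3 6 4
f 5 1 7
f 5 7 6
f 6 7 8
f 6 8 4
f 7 1 9
f 7 9 8
f 8 9 10
f 8 10 4
f 9 1 11
f 9 11 10
f 10 11 12
f 10 12 4
f 11 1 13
f 11 13 12
f 12 13 14
f 12 14 4
f 13 1 15
f 13 15 14
f 14 15 16
f 14 16 4
f 15 1 17
f 15 17 16
f 16 17 18
f 16 18 4
f 17 1 19
f 17 19 18
f 18 19 20
f 18 20 4
f 19 1 21
f 19 21 20
f 20 21 22
f 20 22 4
f 21 1 23
f 21 23 22
f 22 23 24
f 22 24 4
f 23 1 25
f 23 25 24
f 24 25 26
f 24 26 4
f 25 1 27
f 25 27 26
f 26 27 28
f 26 28 4
f 27 1 29
f 27 29 28
f 28 29 30
f 28 30 4
f 29 1 2
f 29 2 30
f 30 2 3
f 30 3 4
f 32 31 35
f 32 35 33
f 33 35 36
f 33 36 34
f 35 31 37
f 35 37 36
f 36 37 38
f 36 38 34
f 37 31 39
f 37 39 38
f 38 39 40
f 38 40 34
f 39 31 41
f 39 41 40
f 40 41 42
f 40 42 34
f 41 31 43
f 41 43 42
f 42 43 44
f 42 44 34
f 43 31 45
f 43 45 44
f 44 45 46
f 44 46 34
f 45 31 47
f 45 47 46
f 46 47 48
f 46 48 34
f 47 31 49
f 47 49 48
f 48 49 50
f 48 50 34
f 49 31 51
f 49 51 50
f 50 51 52
f 50 52 34
f 51 31 53
f 51 53 52
f 52 53 54
f 52 54 34
f 53 31 55
f 53 55 54
f 54 55 56
f 54 56 34
f 55 31 57
f 55 57 56
f 56 57 58
f 56 58 34
f 57 31 59
f 57 59 58
f 58 59 60
f 58 60 34
f 59 31 32
f 59 32 60
f 60 32 33
f 60 33 34



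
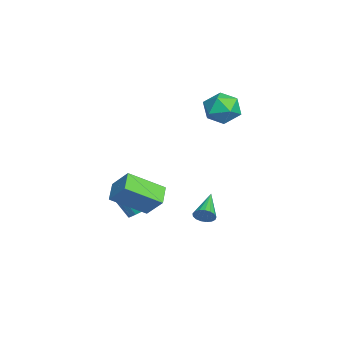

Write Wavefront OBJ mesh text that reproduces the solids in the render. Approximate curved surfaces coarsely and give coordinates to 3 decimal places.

v 0.77 -4.109 -0.849
v 1.308 -3.397 0.123
v 0.487 -2.465 -1.896
v 1.025 -1.753 -0.924
v 1.735 -4.227 -1.296
v 2.273 -3.515 -0.324
v 1.452 -2.583 -2.343
v 1.99 -1.871 -1.371
v -1.072 -2.807 -3.517
v -0.484 -3.312 -3.601
v -0.96 -4.039 -2.568
v -1.548 -3.533 -2.483
v -0.363 -3.113 -3.406
v -0.839 -3.84 -2.372
v -0.35 -2.867 -3.227
v -0.826 -3.594 -2.194
v -0.447 -2.612 -3.092
v -0.923 -3.339 -2.059
v -0.64 -2.386 -3.022
v -1.115 -3.113 -1.989
v -0.898 -2.225 -3.027
v -1.373 -2.952 -1.994
v -1.182 -2.152 -3.107
v -1.658 -2.879 -2.074
v -1.45 -2.179 -3.249
v -1.926 -2.906 -2.216
v -1.66 -2.301 -3.432
v -2.136 -3.028 -2.399
v -1.781 -2.5 -3.628
v -2.257 -3.227 -2.594
v -1.794 -2.746 -3.806
v -2.27 -3.473 -2.773
v -1.697 -3.001 -3.941
v -2.173 -3.728 -2.908
v -1.505 -3.227 -4.011
v -1.98 -3.954 -2.978
v -1.247 -3.388 -4.006
v -1.722 -4.115 -2.973
v -0.962 -3.461 -3.926
v -1.438 -4.188 -2.893
v -0.694 -3.434 -3.784
v -1.17 -4.161 -2.751
v -2.736 0.429 2.459
v -2.266 1.005 1.823
v -1.514 0.535 3.457
v -1.044 1.111 2.821
v -1.84 1.44 3.283
v -2.596 1.375 2.666
v -1.184 0.165 2.614
v -1.94 0.1 1.997
v -1.307 0.841 1.919
v -1.713 1.629 2.332
v -2.067 -0.089 2.948
v -2.473 0.699 3.361
v -0.353 -0.024 -3.499
v -0.19 -0.254 -3.027
v -1.807 0.304 -2.841
v -0.122 -0.001 -3.001
v -0.106 0.247 -3.089
v -0.147 0.432 -3.271
v -0.235 0.513 -3.506
v -0.35 0.471 -3.739
v -0.465 0.316 -3.917
v -0.555 0.083 -3.999
v -0.599 -0.175 -3.967
v -0.586 -0.398 -3.828
v -0.52 -0.535 -3.613
v -0.415 -0.555 -3.373
v -0.296 -0.454 -3.161
f 2 4 1
f 5 2 1
f 1 4 3
f 3 5 1
f 2 8 4
f 6 2 5
f 6 8 2
f 4 8 3
f 7 5 3
f 3 8 7
f 7 6 5
f 8 6 7
f 10 9 13
f 10 13 11
f 11 13 14
f 11 14 12
f 13 9 15
f 13 15 14
f 14 15 16
f 14 16 12
f 15 9 17
f 15 17 16
f 16 17 18
f 16 18 12
f 17 9 19
f 17 19 18
f 18 19 20
f 18 20 12
f 19 9 21
f 19 21 20
f 20 21 22
f 20 22 12
f 21 9 23
f 21 23 22
f 22 23 24
f 22 24 12
f 23 9 25
f 23 25 24
f 24 25 26
f 24 26 12
f 25 9 27
f 25 27 26
f 26 27 28
f 26 28 12
f 27 9 29
f 27 29 28
f 28 29 30
f 28 30 12
f 29 9 31
f 29 31 30
f 30 31 32
f 30 32 12
f 31 9 33
f 31 33 32
f 32 33 34
f 32 34 12
f 33 9 35
f 33 35 34
f 34 35 36
f 34 36 12
f 35 9 37
f 35 37 36
f 36 37 38
f 36 38 12
f 37 9 39
f 37 39 38
f 38 39 40
f 38 40 12
f 39 9 41
f 39 41 40
f 40 41 42
f 40 42 12
f 41 9 10
f 41 10 42
f 42 10 11
f 42 11 12
f 43 54 48
f 43 48 44
f 43 44 50
f 43 50 53
f 43 53 54
f 44 48 52
f 48 54 47
f 54 53 45
f 53 50 49
f 50 44 51
f 46 52 47
f 46 47 45
f 46 45 49
f 46 49 51
f 46 51 52
f 47 52 48
f 45 47 54
f 49 45 53
f 51 49 50
f 52 51 44
f 56 55 58
f 56 58 57
f 58 55 59
f 58 59 57
f 59 55 60
f 59 60 57
f 60 55 61
f 60 61 57
f 61 55 62
f 61 62 57
f 62 55 63
f 62 63 57
f 63 55 64
f 63 64 57
f 64 55 65
f 64 65 57
f 65 55 66
f 65 66 57
f 66 55 67
f 66 67 57
f 67 55 68
f 67 68 57
f 68 55 69
f 68 69 57
f 69 55 56
f 69 56 57



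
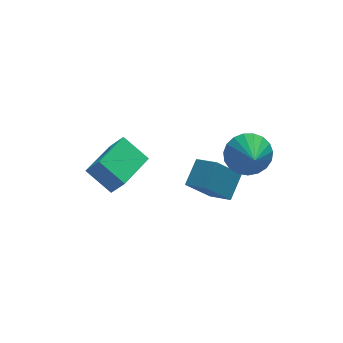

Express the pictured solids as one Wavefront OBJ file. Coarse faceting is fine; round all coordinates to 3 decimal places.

v 2.993 -0.16 -2.042
v 2.003 -0.179 -0.983
v 2.446 0.708 -2.539
v 1.455 0.689 -1.48
v 3.665 0.631 -1.4
v 2.674 0.612 -0.341
v 3.117 1.499 -1.897
v 2.127 1.48 -0.838
v 3.204 -1.395 2.004
v 3.538 -0.95 2.724
v 3.076 -2.485 2.736
v 3.167 -0.885 2.757
v 2.802 -0.908 2.659
v 2.506 -1.015 2.448
v 2.331 -1.188 2.161
v 2.307 -1.396 1.846
v 2.438 -1.605 1.558
v 2.702 -1.777 1.348
v 3.052 -1.883 1.251
v 3.428 -1.904 1.284
v 3.765 -1.838 1.442
v 4.006 -1.695 1.696
v 4.108 -1.5 2.004
v 4.053 -1.287 2.312
v 3.851 -1.092 2.567
v -1.328 1.02 -1.513
v -2.095 1.834 -0.722
v -0.029 2.385 -1.659
v -0.796 3.199 -0.868
v -0.884 0.681 -0.732
v -1.651 1.495 0.059
v 0.415 2.046 -0.878
v -0.352 2.86 -0.087
f 2 4 1
f 5 2 1
f 1 4 3
f 3 5 1
f 2 8 4
f 6 2 5
f 6 8 2
f 4 8 3
f 7 5 3
f 3 8 7
f 7 6 5
f 8 6 7
f 10 9 12
f 10 12 11
f 12 9 13
f 12 13 11
f 13 9 14
f 13 14 11
f 14 9 15
f 14 15 11
f 15 9 16
f 15 16 11
f 16 9 17
f 16 17 11
f 17 9 18
f 17 18 11
f 18 9 19
f 18 19 11
f 19 9 20
f 19 20 11
f 20 9 21
f 20 21 11
f 21 9 22
f 21 22 11
f 22 9 23
f 22 23 11
f 23 9 24
f 23 24 11
f 24 9 25
f 24 25 11
f 25 9 10
f 25 10 11
f 27 29 26
f 30 27 26
f 26 29 28
f 28 30 26
f 27 33 29
f 31 27 30
f 31 33 27
f 29 33 28
f 32 30 28
f 28 33 32
f 32 31 30
f 33 31 32



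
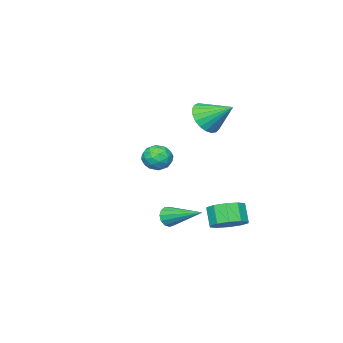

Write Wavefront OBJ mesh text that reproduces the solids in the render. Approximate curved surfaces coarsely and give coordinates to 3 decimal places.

v 3.303 -0.206 -2.69
v 3.62 -0.375 -2.21
v 3.117 1.726 -1.89
v 3.844 -0.26 -2.436
v 3.895 -0.128 -2.743
v 3.759 -0.02 -3.033
v 3.478 0.028 -3.214
v 3.141 0.002 -3.23
v 2.856 -0.09 -3.074
v 2.712 -0.219 -2.796
v 2.756 -0.344 -2.485
v 2.974 -0.425 -2.239
v 3.296 -0.436 -2.137
v 0.295 -0.613 2.693
v 0.946 -0.902 3.366
v -0.075 0.733 3.627
v 1.174 -0.669 3.122
v 1.251 -0.427 2.804
v 1.162 -0.217 2.466
v 0.924 -0.075 2.167
v 0.577 -0.027 1.96
v 0.181 -0.079 1.879
v -0.195 -0.224 1.939
v -0.487 -0.437 2.129
v -0.643 -0.679 2.416
v -0.637 -0.911 2.752
v -0.469 -1.09 3.077
v -0.17 -1.188 3.336
v 0.21 -1.186 3.483
v 0.604 -1.084 3.494
v 0.23 -3.277 -0.161
v 0.957 -3.463 -0.518
v -0.397 -4.117 -1.002
v 0.33 -4.303 -1.359
v 0.173 -4.552 -0.582
v 0.56 -4.033 -0.062
v -0 -3.547 -1.458
v 0.387 -3.028 -0.938
v 0.814 -3.63 -1.319
v 0.922 -4.251 -0.778
v -0.362 -3.329 -0.742
v -0.254 -3.95 -0.201
v 0.649 -3.296 -0.266
v -0.089 -4.284 -1.254
v -0.181 -4.43 -0.798
v 0.246 -4.54 -1.007
v 0.416 -3.631 0.002
v 0.843 -3.74 -0.208
v 0.382 -4.381 -0.245
v -0.283 -3.84 -1.312
v 0.144 -3.949 -1.522
v 0.314 -3.04 -0.513
v 0.741 -3.15 -0.722
v 0.178 -3.199 -1.275
v 0.992 -3.503 -0.947
v 0.623 -3.997 -1.441
v 0.429 -3.553 -1.499
v 0.657 -3.248 -1.193
v 1.055 -3.868 -0.628
v 0.686 -4.362 -1.123
v 0.594 -4.509 -0.666
v 0.822 -4.203 -0.361
v 0.971 -3.966 -1.099
v -0.126 -3.218 -0.397
v -0.495 -3.712 -0.892
v -0.262 -3.377 -1.159
v -0.034 -3.071 -0.854
v -0.063 -3.583 -0.079
v -0.432 -4.077 -0.573
v -0.097 -4.332 -0.327
v 0.131 -4.027 -0.021
v -0.411 -3.614 -0.421
v 0.527 1.089 -3.714
v 0.994 0.299 -3.994
v 0.64 -0.24 -3.066
v 0.173 0.551 -2.786
v 1.365 0.624 -3.664
v 1.011 0.085 -2.736
v 1.416 1.126 -3.353
v 1.062 0.588 -2.425
v 1.127 1.615 -3.18
v 0.773 1.077 -2.252
v 0.609 1.903 -3.211
v 0.255 1.364 -2.283
v 0.06 1.88 -3.434
v -0.294 1.341 -2.506
v -0.311 1.555 -3.764
v -0.665 1.016 -2.836
v -0.362 1.052 -4.075
v -0.716 0.514 -3.147
v -0.073 0.563 -4.248
v -0.427 0.025 -3.32
v 0.445 0.276 -4.217
v 0.091 -0.263 -3.289
f 2 1 4
f 2 4 3
f 4 1 5
f 4 5 3
f 5 1 6
f 5 6 3
f 6 1 7
f 6 7 3
f 7 1 8
f 7 8 3
f 8 1 9
f 8 9 3
f 9 1 10
f 9 10 3
f 10 1 11
f 10 11 3
f 11 1 12
f 11 12 3
f 12 1 13
f 12 13 3
f 13 1 2
f 13 2 3
f 15 14 17
f 15 17 16
f 17 14 18
f 17 18 16
f 18 14 19
f 18 19 16
f 19 14 20
f 19 20 16
f 20 14 21
f 20 21 16
f 21 14 22
f 21 22 16
f 22 14 23
f 22 23 16
f 23 14 24
f 23 24 16
f 24 14 25
f 24 25 16
f 25 14 26
f 25 26 16
f 26 14 27
f 26 27 16
f 27 14 28
f 27 28 16
f 28 14 29
f 28 29 16
f 29 14 30
f 29 30 16
f 30 14 15
f 30 15 16
f 31 68 47
f 68 42 71
f 47 71 36
f 68 71 47
f 31 47 43
f 47 36 48
f 43 48 32
f 47 48 43
f 31 43 52
f 43 32 53
f 52 53 38
f 43 53 52
f 31 52 64
f 52 38 67
f 64 67 41
f 52 67 64
f 31 64 68
f 64 41 72
f 68 72 42
f 64 72 68
f 32 48 59
f 48 36 62
f 59 62 40
f 48 62 59
f 36 71 49
f 71 42 70
f 49 70 35
f 71 70 49
f 42 72 69
f 72 41 65
f 69 65 33
f 72 65 69
f 41 67 66
f 67 38 54
f 66 54 37
f 67 54 66
f 38 53 58
f 53 32 55
f 58 55 39
f 53 55 58
f 34 60 46
f 60 40 61
f 46 61 35
f 60 61 46
f 34 46 44
f 46 35 45
f 44 45 33
f 46 45 44
f 34 44 51
f 44 33 50
f 51 50 37
f 44 50 51
f 34 51 56
f 51 37 57
f 56 57 39
f 51 57 56
f 34 56 60
f 56 39 63
f 60 63 40
f 56 63 60
f 35 61 49
f 61 40 62
f 49 62 36
f 61 62 49
f 33 45 69
f 45 35 70
f 69 70 42
f 45 70 69
f 37 50 66
f 50 33 65
f 66 65 41
f 50 65 66
f 39 57 58
f 57 37 54
f 58 54 38
f 57 54 58
f 40 63 59
f 63 39 55
f 59 55 32
f 63 55 59
f 74 73 77
f 74 77 75
f 75 77 78
f 75 78 76
f 77 73 79
f 77 79 78
f 78 79 80
f 78 80 76
f 79 73 81
f 79 81 80
f 80 81 82
f 80 82 76
f 81 73 83
f 81 83 82
f 82 83 84
f 82 84 76
f 83 73 85
f 83 85 84
f 84 85 86
f 84 86 76
f 85 73 87
f 85 87 86
f 86 87 88
f 86 88 76
f 87 73 89
f 87 89 88
f 88 89 90
f 88 90 76
f 89 73 91
f 89 91 90
f 90 91 92
f 90 92 76
f 91 73 93
f 91 93 92
f 92 93 94
f 92 94 76
f 93 73 74
f 93 74 94
f 94 74 75
f 94 75 76



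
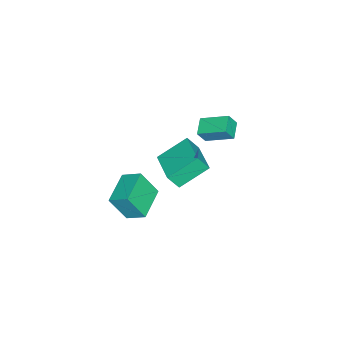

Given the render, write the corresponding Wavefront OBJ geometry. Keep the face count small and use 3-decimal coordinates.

v 2.238 -1.791 1.869
v 2.453 -2.662 3.325
v 2.305 -0.732 2.493
v 2.52 -1.603 3.948
v 4.12 -1.757 1.612
v 4.335 -2.628 3.067
v 4.187 -0.698 2.235
v 4.402 -1.569 3.691
v -1.205 -1.517 0.687
v -0.941 -2.088 1.627
v -2.341 -0.25 1.775
v -2.078 -0.821 2.715
v 0.398 -0.319 0.965
v 0.661 -0.89 1.905
v -0.739 0.948 2.053
v -0.475 0.377 2.993
v -3.223 -0.201 1.534
v -4.252 -0.413 1.86
v -3.32 1.387 2.263
v -4.349 1.175 2.589
v -2.891 -0.555 2.351
v -3.92 -0.767 2.677
v -2.988 1.033 3.08
v -4.017 0.821 3.406
f 2 4 1
f 5 2 1
f 1 4 3
f 3 5 1
f 2 8 4
f 6 2 5
f 6 8 2
f 4 8 3
f 7 5 3
f 3 8 7
f 7 6 5
f 8 6 7
f 10 12 9
f 13 10 9
f 9 12 11
f 11 13 9
f 10 16 12
f 14 10 13
f 14 16 10
f 12 16 11
f 15 13 11
f 11 16 15
f 15 14 13
f 16 14 15
f 18 20 17
f 21 18 17
f 17 20 19
f 19 21 17
f 18 24 20
f 22 18 21
f 22 24 18
f 20 24 19
f 23 21 19
f 19 24 23
f 23 22 21
f 24 22 23



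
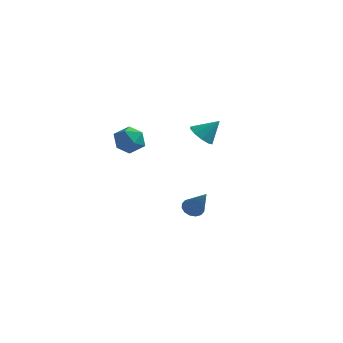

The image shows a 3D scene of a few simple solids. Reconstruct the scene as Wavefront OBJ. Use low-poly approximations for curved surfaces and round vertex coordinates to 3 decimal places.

v 2.961 -2.819 2.986
v 3.422 -2.478 2.443
v 3.779 -2.381 3.954
v 3.084 -2.152 2.581
v 2.7 -2.082 2.873
v 2.416 -2.293 3.209
v 2.34 -2.705 3.46
v 2.501 -3.16 3.53
v 2.838 -3.485 3.392
v 3.222 -3.556 3.099
v 3.507 -3.345 2.763
v 3.583 -2.933 2.513
v -1.48 -2.136 1.859
v -0.559 -2.01 2.034
v -1.301 -3.65 2.006
v -0.38 -3.524 2.181
v -1.024 -3.243 2.814
v -1.135 -2.307 2.723
v -0.725 -3.353 1.317
v -0.836 -2.417 1.226
v -0.092 -2.762 1.699
v -0.277 -2.694 2.624
v -1.583 -2.966 1.416
v -1.768 -2.898 2.341
v 1.285 0.736 -4.393
v 1.792 0.578 -4.785
v 2.295 -0.016 -2.787
v 1.858 0.896 -4.678
v 1.771 1.17 -4.495
v 1.554 1.329 -4.284
v 1.265 1.328 -4.102
v 0.981 1.169 -3.998
v 0.779 0.894 -4
v 0.712 0.576 -4.107
v 0.799 0.301 -4.29
v 1.016 0.143 -4.501
v 1.306 0.143 -4.683
v 1.589 0.303 -4.787
f 2 1 4
f 2 4 3
f 4 1 5
f 4 5 3
f 5 1 6
f 5 6 3
f 6 1 7
f 6 7 3
f 7 1 8
f 7 8 3
f 8 1 9
f 8 9 3
f 9 1 10
f 9 10 3
f 10 1 11
f 10 11 3
f 11 1 12
f 11 12 3
f 12 1 2
f 12 2 3
f 13 24 18
f 13 18 14
f 13 14 20
f 13 20 23
f 13 23 24
f 14 18 22
f 18 24 17
f 24 23 15
f 23 20 19
f 20 14 21
f 16 22 17
f 16 17 15
f 16 15 19
f 16 19 21
f 16 21 22
f 17 22 18
f 15 17 24
f 19 15 23
f 21 19 20
f 22 21 14
f 26 25 28
f 26 28 27
f 28 25 29
f 28 29 27
f 29 25 30
f 29 30 27
f 30 25 31
f 30 31 27
f 31 25 32
f 31 32 27
f 32 25 33
f 32 33 27
f 33 25 34
f 33 34 27
f 34 25 35
f 34 35 27
f 35 25 36
f 35 36 27
f 36 25 37
f 36 37 27
f 37 25 38
f 37 38 27
f 38 25 26
f 38 26 27



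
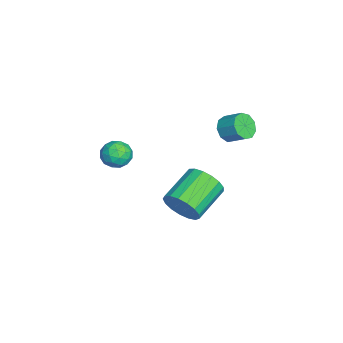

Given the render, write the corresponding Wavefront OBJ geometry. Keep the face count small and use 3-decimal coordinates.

v 3.246 -0.009 -2.654
v 3.797 0.262 -1.916
v 2.345 1.281 -1.208
v 1.794 1.009 -1.946
v 3.87 0.587 -2.233
v 2.418 1.605 -1.525
v 3.8 0.775 -2.646
v 2.348 1.793 -1.938
v 3.603 0.783 -3.062
v 2.151 1.802 -2.353
v 3.325 0.61 -3.384
v 1.873 1.629 -2.675
v 3.028 0.295 -3.538
v 1.576 1.314 -2.83
v 2.781 -0.09 -3.491
v 1.33 0.929 -2.782
v 2.641 -0.456 -3.251
v 1.189 0.563 -2.543
v 2.639 -0.72 -2.875
v 1.188 0.299 -2.167
v 2.777 -0.821 -2.448
v 1.325 0.198 -1.74
v 3.021 -0.736 -2.069
v 1.57 0.282 -1.36
v 3.318 -0.485 -1.823
v 1.866 0.534 -1.115
v 3.597 -0.125 -1.768
v 2.145 0.894 -1.06
v -2.926 1.929 -1.976
v -2.691 2.255 -2.609
v -2.238 3.038 -2.036
v -2.474 2.711 -1.404
v -3.156 2.432 -2.483
v -2.703 3.214 -1.91
v -3.513 2.373 -2.12
v -3.061 3.156 -1.547
v -3.596 2.106 -1.689
v -3.144 2.889 -1.117
v -3.366 1.756 -1.393
v -2.913 2.539 -0.821
v -2.93 1.487 -1.37
v -2.477 2.27 -0.798
v -2.492 1.425 -1.63
v -2.039 2.207 -1.058
v -2.257 1.598 -2.052
v -1.805 2.38 -1.48
v -2.336 1.926 -2.439
v -1.884 2.709 -1.866
v -2.176 -2.421 -3.058
v -1.516 -2.614 -3.485
v -2.364 -3.686 -2.775
v -1.704 -3.879 -3.202
v -1.631 -3.475 -2.504
v -1.515 -2.693 -2.679
v -2.365 -3.607 -3.581
v -2.249 -2.825 -3.756
v -1.633 -3.347 -3.808
v -1.179 -3.266 -3.142
v -2.701 -3.034 -3.118
v -2.247 -2.953 -2.452
v -1.83 -2.406 -3.296
v -2.05 -3.894 -2.964
v -2.008 -3.656 -2.554
v -1.619 -3.77 -2.804
v -1.829 -2.453 -2.823
v -1.441 -2.566 -3.073
v -1.508 -3.073 -2.497
v -2.439 -3.734 -3.187
v -2.051 -3.847 -3.437
v -2.261 -2.53 -3.456
v -1.872 -2.644 -3.706
v -2.372 -3.227 -3.763
v -1.51 -2.951 -3.737
v -1.62 -3.695 -3.571
v -2.009 -3.534 -3.794
v -1.941 -3.075 -3.896
v -1.243 -2.903 -3.346
v -1.354 -3.647 -3.179
v -1.311 -3.409 -2.769
v -1.243 -2.95 -2.872
v -1.312 -3.334 -3.536
v -2.526 -2.653 -3.081
v -2.637 -3.397 -2.914
v -2.637 -3.35 -3.388
v -2.569 -2.891 -3.491
v -2.26 -2.605 -2.689
v -2.37 -3.349 -2.523
v -1.939 -3.225 -2.364
v -1.871 -2.766 -2.466
v -2.568 -2.966 -2.724
f 2 1 5
f 2 5 3
f 3 5 6
f 3 6 4
f 5 1 7
f 5 7 6
f 6 7 8
f 6 8 4
f 7 1 9
f 7 9 8
f 8 9 10
f 8 10 4
f 9 1 11
f 9 11 10
f 10 11 12
f 10 12 4
f 11 1 13
f 11 13 12
f 12 13 14
f 12 14 4
f 13 1 15
f 13 15 14
f 14 15 16
f 14 16 4
f 15 1 17
f 15 17 16
f 16 17 18
f 16 18 4
f 17 1 19
f 17 19 18
f 18 19 20
f 18 20 4
f 19 1 21
f 19 21 20
f 20 21 22
f 20 22 4
f 21 1 23
f 21 23 22
f 22 23 24
f 22 24 4
f 23 1 25
f 23 25 24
f 24 25 26
f 24 26 4
f 25 1 27
f 25 27 26
f 26 27 28
f 26 28 4
f 27 1 2
f 27 2 28
f 28 2 3
f 28 3 4
f 30 29 33
f 30 33 31
f 31 33 34
f 31 34 32
f 33 29 35
f 33 35 34
f 34 35 36
f 34 36 32
f 35 29 37
f 35 37 36
f 36 37 38
f 36 38 32
f 37 29 39
f 37 39 38
f 38 39 40
f 38 40 32
f 39 29 41
f 39 41 40
f 40 41 42
f 40 42 32
f 41 29 43
f 41 43 42
f 42 43 44
f 42 44 32
f 43 29 45
f 43 45 44
f 44 45 46
f 44 46 32
f 45 29 47
f 45 47 46
f 46 47 48
f 46 48 32
f 47 29 30
f 47 30 48
f 48 30 31
f 48 31 32
f 49 86 65
f 86 60 89
f 65 89 54
f 86 89 65
f 49 65 61
f 65 54 66
f 61 66 50
f 65 66 61
f 49 61 70
f 61 50 71
f 70 71 56
f 61 71 70
f 49 70 82
f 70 56 85
f 82 85 59
f 70 85 82
f 49 82 86
f 82 59 90
f 86 90 60
f 82 90 86
f 50 66 77
f 66 54 80
f 77 80 58
f 66 80 77
f 54 89 67
f 89 60 88
f 67 88 53
f 89 88 67
f 60 90 87
f 90 59 83
f 87 83 51
f 90 83 87
f 59 85 84
f 85 56 72
f 84 72 55
f 85 72 84
f 56 71 76
f 71 50 73
f 76 73 57
f 71 73 76
f 52 78 64
f 78 58 79
f 64 79 53
f 78 79 64
f 52 64 62
f 64 53 63
f 62 63 51
f 64 63 62
f 52 62 69
f 62 51 68
f 69 68 55
f 62 68 69
f 52 69 74
f 69 55 75
f 74 75 57
f 69 75 74
f 52 74 78
f 74 57 81
f 78 81 58
f 74 81 78
f 53 79 67
f 79 58 80
f 67 80 54
f 79 80 67
f 51 63 87
f 63 53 88
f 87 88 60
f 63 88 87
f 55 68 84
f 68 51 83
f 84 83 59
f 68 83 84
f 57 75 76
f 75 55 72
f 76 72 56
f 75 72 76
f 58 81 77
f 81 57 73
f 77 73 50
f 81 73 77



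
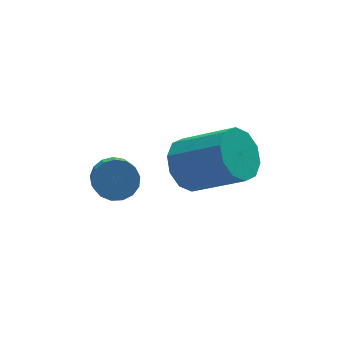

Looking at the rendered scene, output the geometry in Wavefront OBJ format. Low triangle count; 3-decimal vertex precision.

v 1.244 0.634 2.409
v 1.955 0.69 1.665
v 3.346 -0.458 2.907
v 2.636 -0.514 3.651
v 2.029 1.194 2.047
v 3.421 0.046 3.289
v 1.804 1.484 2.567
v 3.196 0.336 3.809
v 1.366 1.449 3.027
v 2.757 0.301 4.269
v 0.88 1.103 3.251
v 2.272 -0.045 4.492
v 0.534 0.578 3.153
v 1.925 -0.57 4.395
v 0.459 0.074 2.771
v 1.851 -1.074 4.013
v 0.684 -0.216 2.251
v 2.076 -1.364 3.493
v 1.123 -0.181 1.791
v 2.514 -1.329 3.033
v 1.608 0.165 1.568
v 3 -0.983 2.809
v -1.051 1.349 1.761
v -0.639 0.88 1.292
v -0.797 0.023 2.011
v -1.209 0.491 2.479
v -0.383 1.025 1.522
v -0.541 0.168 2.24
v -0.279 1.244 1.806
v -0.437 0.387 2.524
v -0.353 1.487 2.079
v -0.511 0.63 2.798
v -0.586 1.698 2.28
v -0.744 0.841 2.999
v -0.926 1.83 2.362
v -1.084 0.972 3.081
v -1.294 1.851 2.306
v -1.452 0.993 3.025
v -1.607 1.757 2.125
v -1.765 0.899 2.844
v -1.792 1.569 1.86
v -1.951 0.712 2.579
v -1.808 1.331 1.573
v -1.966 0.474 2.292
v -1.65 1.097 1.329
v -1.808 0.24 2.048
v -1.355 0.921 1.183
v -1.513 0.064 1.902
v -0.99 0.843 1.17
v -1.148 -0.015 1.889
f 2 1 5
f 2 5 3
f 3 5 6
f 3 6 4
f 5 1 7
f 5 7 6
f 6 7 8
f 6 8 4
f 7 1 9
f 7 9 8
f 8 9 10
f 8 10 4
f 9 1 11
f 9 11 10
f 10 11 12
f 10 12 4
f 11 1 13
f 11 13 12
f 12 13 14
f 12 14 4
f 13 1 15
f 13 15 14
f 14 15 16
f 14 16 4
f 15 1 17
f 15 17 16
f 16 17 18
f 16 18 4
f 17 1 19
f 17 19 18
f 18 19 20
f 18 20 4
f 19 1 21
f 19 21 20
f 20 21 22
f 20 22 4
f 21 1 2
f 21 2 22
f 22 2 3
f 22 3 4
f 24 23 27
f 24 27 25
f 25 27 28
f 25 28 26
f 27 23 29
f 27 29 28
f 28 29 30
f 28 30 26
f 29 23 31
f 29 31 30
f 30 31 32
f 30 32 26
f 31 23 33
f 31 33 32
f 32 33 34
f 32 34 26
f 33 23 35
f 33 35 34
f 34 35 36
f 34 36 26
f 35 23 37
f 35 37 36
f 36 37 38
f 36 38 26
f 37 23 39
f 37 39 38
f 38 39 40
f 38 40 26
f 39 23 41
f 39 41 40
f 40 41 42
f 40 42 26
f 41 23 43
f 41 43 42
f 42 43 44
f 42 44 26
f 43 23 45
f 43 45 44
f 44 45 46
f 44 46 26
f 45 23 47
f 45 47 46
f 46 47 48
f 46 48 26
f 47 23 49
f 47 49 48
f 48 49 50
f 48 50 26
f 49 23 24
f 49 24 50
f 50 24 25
f 50 25 26



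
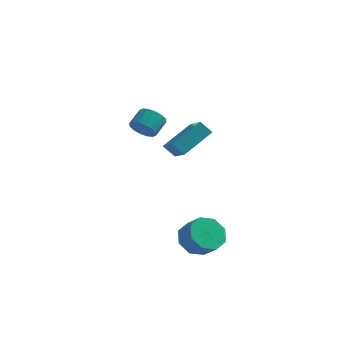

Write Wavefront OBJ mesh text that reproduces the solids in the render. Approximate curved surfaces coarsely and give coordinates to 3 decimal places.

v -1.308 -2.972 2.464
v -0.473 -4.088 3.25
v -0.296 -1.489 3.494
v 0.54 -2.605 4.279
v -0.68 -2.955 1.821
v 0.156 -4.071 2.606
v 0.333 -1.472 2.85
v 1.168 -2.588 3.636
v 0.639 -3.672 -3.593
v 1.469 -3.355 -4.224
v 2.271 -3.852 -3.419
v 1.441 -4.168 -2.787
v 1.26 -2.778 -3.659
v 2.061 -3.275 -2.854
v 0.687 -2.724 -3.056
v 1.488 -3.221 -2.25
v 0.086 -3.225 -2.766
v 0.887 -3.722 -1.961
v -0.191 -3.988 -2.961
v 0.611 -4.485 -2.156
v 0.019 -4.565 -3.526
v 0.82 -5.062 -2.721
v 0.592 -4.619 -4.13
v 1.393 -5.116 -3.324
v 1.193 -4.118 -4.419
v 1.994 -4.615 -3.614
v -4.009 2.016 0.997
v -3.26 2.032 0.64
v -2.982 2.98 1.266
v -3.731 2.964 1.623
v -3.51 2.273 0.386
v -3.231 3.221 1.012
v -3.893 2.445 0.296
v -3.614 3.393 0.922
v -4.307 2.502 0.394
v -4.029 3.45 1.02
v -4.642 2.429 0.653
v -4.363 3.377 1.279
v -4.807 2.245 1.005
v -4.528 3.193 1.631
v -4.758 2 1.354
v -4.48 2.948 1.98
v -4.509 1.759 1.608
v -4.23 2.707 2.234
v -4.126 1.587 1.698
v -3.847 2.535 2.324
v -3.711 1.53 1.6
v -3.433 2.478 2.226
v -3.377 1.603 1.341
v -3.098 2.551 1.967
v -3.212 1.787 0.989
v -2.933 2.735 1.615
f 2 4 1
f 5 2 1
f 1 4 3
f 3 5 1
f 2 8 4
f 6 2 5
f 6 8 2
f 4 8 3
f 7 5 3
f 3 8 7
f 7 6 5
f 8 6 7
f 10 9 13
f 10 13 11
f 11 13 14
f 11 14 12
f 13 9 15
f 13 15 14
f 14 15 16
f 14 16 12
f 15 9 17
f 15 17 16
f 16 17 18
f 16 18 12
f 17 9 19
f 17 19 18
f 18 19 20
f 18 20 12
f 19 9 21
f 19 21 20
f 20 21 22
f 20 22 12
f 21 9 23
f 21 23 22
f 22 23 24
f 22 24 12
f 23 9 25
f 23 25 24
f 24 25 26
f 24 26 12
f 25 9 10
f 25 10 26
f 26 10 11
f 26 11 12
f 28 27 31
f 28 31 29
f 29 31 32
f 29 32 30
f 31 27 33
f 31 33 32
f 32 33 34
f 32 34 30
f 33 27 35
f 33 35 34
f 34 35 36
f 34 36 30
f 35 27 37
f 35 37 36
f 36 37 38
f 36 38 30
f 37 27 39
f 37 39 38
f 38 39 40
f 38 40 30
f 39 27 41
f 39 41 40
f 40 41 42
f 40 42 30
f 41 27 43
f 41 43 42
f 42 43 44
f 42 44 30
f 43 27 45
f 43 45 44
f 44 45 46
f 44 46 30
f 45 27 47
f 45 47 46
f 46 47 48
f 46 48 30
f 47 27 49
f 47 49 48
f 48 49 50
f 48 50 30
f 49 27 51
f 49 51 50
f 50 51 52
f 50 52 30
f 51 27 28
f 51 28 52
f 52 28 29
f 52 29 30



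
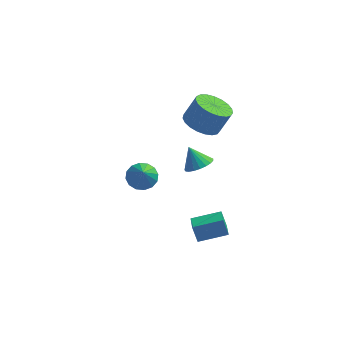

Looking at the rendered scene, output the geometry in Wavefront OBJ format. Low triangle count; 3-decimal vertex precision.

v -0.889 4.367 -3.257
v -0.348 4.948 -2.954
v -0.611 3.493 -2.083
v -0.739 5.055 -2.782
v -1.17 4.977 -2.737
v -1.525 4.736 -2.832
v -1.711 4.396 -3.04
v -1.676 4.048 -3.307
v -1.431 3.785 -3.561
v -1.04 3.678 -3.733
v -0.609 3.756 -3.778
v -0.253 3.997 -3.683
v -0.068 4.337 -3.474
v -0.103 4.685 -3.208
v 2.47 3.097 2.724
v 3.273 3.519 2.257
v 3.852 3.826 3.528
v 3.05 3.403 3.996
v 3.01 3.85 2.297
v 3.589 4.156 3.568
v 2.653 4.05 2.411
v 3.232 4.357 3.682
v 2.266 4.085 2.579
v 2.845 4.392 3.85
v 1.913 3.95 2.772
v 2.492 4.256 4.043
v 1.657 3.667 2.957
v 2.236 3.973 4.228
v 1.542 3.285 3.102
v 2.121 3.592 4.373
v 1.587 2.871 3.181
v 2.166 3.178 4.453
v 1.785 2.496 3.182
v 2.364 2.802 4.453
v 2.101 2.224 3.103
v 2.68 2.531 4.374
v 2.482 2.104 2.959
v 3.061 2.411 4.23
v 2.86 2.155 2.774
v 3.439 2.462 4.045
v 3.171 2.369 2.581
v 3.75 2.676 3.852
v 3.361 2.709 2.412
v 3.94 3.016 3.683
v 3.397 3.116 2.298
v 3.976 3.423 3.569
v 3.019 0.104 2.217
v 3.626 -0.091 2.631
v 2.441 0.396 3.203
v 3.682 0.214 2.573
v 3.623 0.501 2.453
v 3.459 0.719 2.293
v 3.22 0.83 2.119
v 2.946 0.816 1.963
v 2.684 0.679 1.85
v 2.481 0.442 1.801
v 2.371 0.147 1.824
v 2.372 -0.156 1.914
v 2.486 -0.414 2.057
v 2.692 -0.582 2.228
v 2.954 -0.632 2.397
v 3.228 -0.554 2.535
v 3.466 -0.363 2.617
v 3.358 -1.62 -2.131
v 3.057 -1.504 -1.174
v 3.083 -0.732 -2.324
v 2.782 -0.616 -1.367
v 4.758 -1.104 -1.753
v 4.457 -0.988 -0.796
v 4.483 -0.216 -1.946
v 4.182 -0.1 -0.989
f 2 1 4
f 2 4 3
f 4 1 5
f 4 5 3
f 5 1 6
f 5 6 3
f 6 1 7
f 6 7 3
f 7 1 8
f 7 8 3
f 8 1 9
f 8 9 3
f 9 1 10
f 9 10 3
f 10 1 11
f 10 11 3
f 11 1 12
f 11 12 3
f 12 1 13
f 12 13 3
f 13 1 14
f 13 14 3
f 14 1 2
f 14 2 3
f 16 15 19
f 16 19 17
f 17 19 20
f 17 20 18
f 19 15 21
f 19 21 20
f 20 21 22
f 20 22 18
f 21 15 23
f 21 23 22
f 22 23 24
f 22 24 18
f 23 15 25
f 23 25 24
f 24 25 26
f 24 26 18
f 25 15 27
f 25 27 26
f 26 27 28
f 26 28 18
f 27 15 29
f 27 29 28
f 28 29 30
f 28 30 18
f 29 15 31
f 29 31 30
f 30 31 32
f 30 32 18
f 31 15 33
f 31 33 32
f 32 33 34
f 32 34 18
f 33 15 35
f 33 35 34
f 34 35 36
f 34 36 18
f 35 15 37
f 35 37 36
f 36 37 38
f 36 38 18
f 37 15 39
f 37 39 38
f 38 39 40
f 38 40 18
f 39 15 41
f 39 41 40
f 40 41 42
f 40 42 18
f 41 15 43
f 41 43 42
f 42 43 44
f 42 44 18
f 43 15 45
f 43 45 44
f 44 45 46
f 44 46 18
f 45 15 16
f 45 16 46
f 46 16 17
f 46 17 18
f 48 47 50
f 48 50 49
f 50 47 51
f 50 51 49
f 51 47 52
f 51 52 49
f 52 47 53
f 52 53 49
f 53 47 54
f 53 54 49
f 54 47 55
f 54 55 49
f 55 47 56
f 55 56 49
f 56 47 57
f 56 57 49
f 57 47 58
f 57 58 49
f 58 47 59
f 58 59 49
f 59 47 60
f 59 60 49
f 60 47 61
f 60 61 49
f 61 47 62
f 61 62 49
f 62 47 63
f 62 63 49
f 63 47 48
f 63 48 49
f 65 67 64
f 68 65 64
f 64 67 66
f 66 68 64
f 65 71 67
f 69 65 68
f 69 71 65
f 67 71 66
f 70 68 66
f 66 71 70
f 70 69 68
f 71 69 70

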